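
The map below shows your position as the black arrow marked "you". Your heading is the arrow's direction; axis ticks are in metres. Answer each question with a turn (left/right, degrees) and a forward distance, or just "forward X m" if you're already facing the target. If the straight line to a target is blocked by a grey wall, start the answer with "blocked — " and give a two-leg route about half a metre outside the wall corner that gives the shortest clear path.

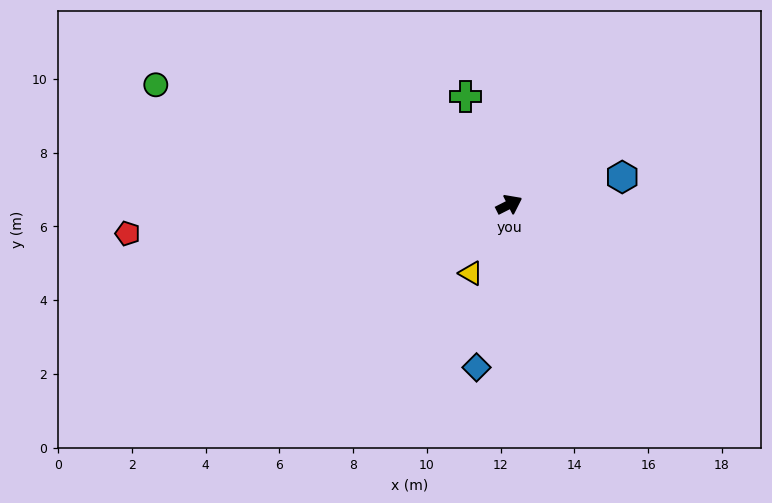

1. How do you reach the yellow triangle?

turn right 146°, forward 2.1 m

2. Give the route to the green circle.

turn left 134°, forward 10.1 m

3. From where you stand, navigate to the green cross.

turn left 85°, forward 3.2 m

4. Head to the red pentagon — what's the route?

turn left 158°, forward 10.4 m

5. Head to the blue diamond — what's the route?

turn right 128°, forward 4.5 m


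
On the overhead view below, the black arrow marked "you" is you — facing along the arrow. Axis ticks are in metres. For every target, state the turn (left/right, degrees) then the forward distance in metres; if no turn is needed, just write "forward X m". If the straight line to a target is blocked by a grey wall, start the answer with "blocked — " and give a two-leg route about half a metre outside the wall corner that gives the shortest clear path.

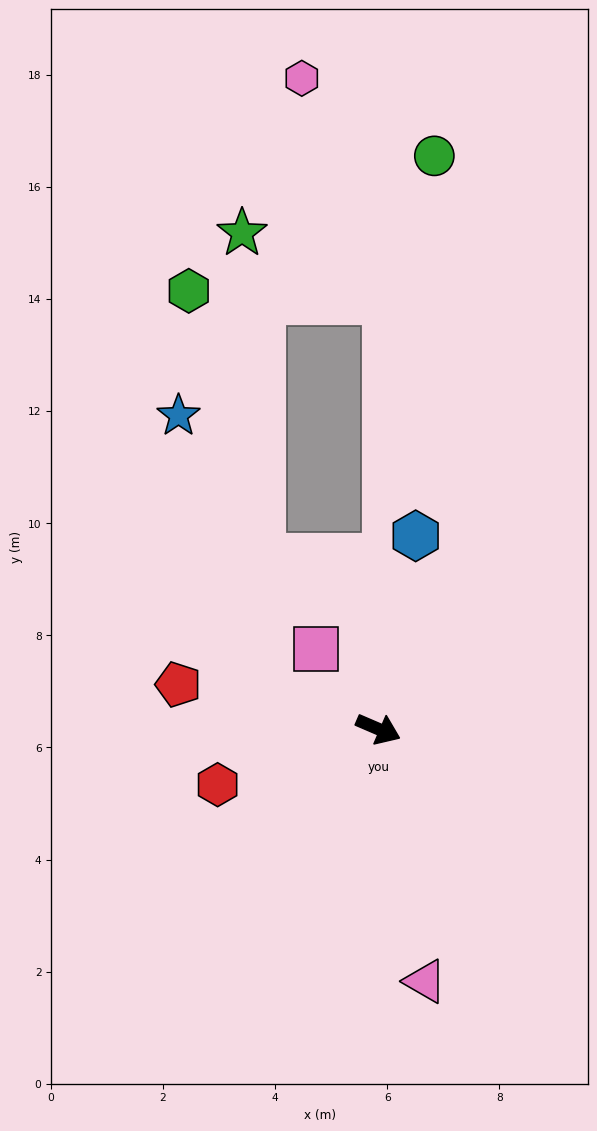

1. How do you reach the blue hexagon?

turn left 102°, forward 3.5 m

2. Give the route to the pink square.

turn left 151°, forward 1.8 m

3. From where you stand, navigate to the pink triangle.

turn right 56°, forward 4.6 m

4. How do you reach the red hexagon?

turn right 138°, forward 3.0 m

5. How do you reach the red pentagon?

turn right 169°, forward 3.7 m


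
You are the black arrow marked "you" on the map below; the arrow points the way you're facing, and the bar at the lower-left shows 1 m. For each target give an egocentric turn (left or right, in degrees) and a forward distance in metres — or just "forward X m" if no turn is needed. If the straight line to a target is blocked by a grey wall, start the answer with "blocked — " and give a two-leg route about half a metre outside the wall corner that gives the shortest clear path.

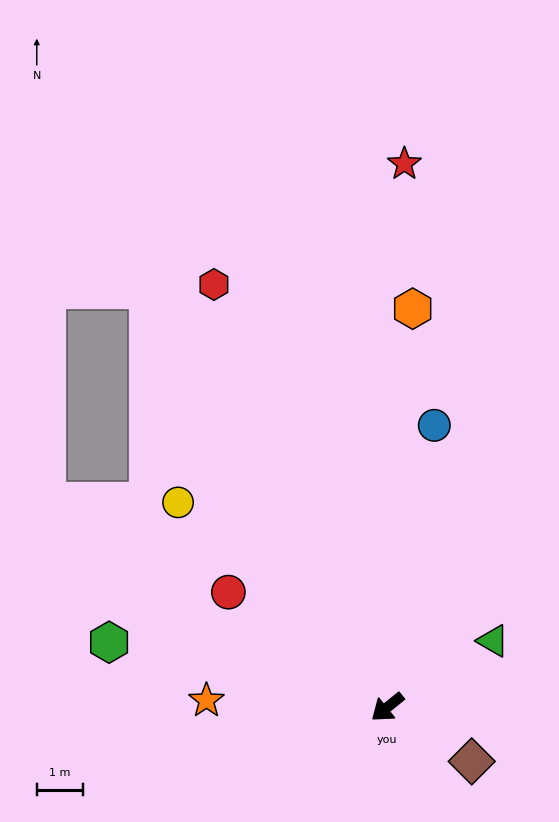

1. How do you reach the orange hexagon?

turn right 133°, forward 8.6 m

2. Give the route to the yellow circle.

turn right 83°, forward 6.3 m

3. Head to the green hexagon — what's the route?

turn right 52°, forward 6.2 m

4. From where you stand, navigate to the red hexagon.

turn right 107°, forward 9.8 m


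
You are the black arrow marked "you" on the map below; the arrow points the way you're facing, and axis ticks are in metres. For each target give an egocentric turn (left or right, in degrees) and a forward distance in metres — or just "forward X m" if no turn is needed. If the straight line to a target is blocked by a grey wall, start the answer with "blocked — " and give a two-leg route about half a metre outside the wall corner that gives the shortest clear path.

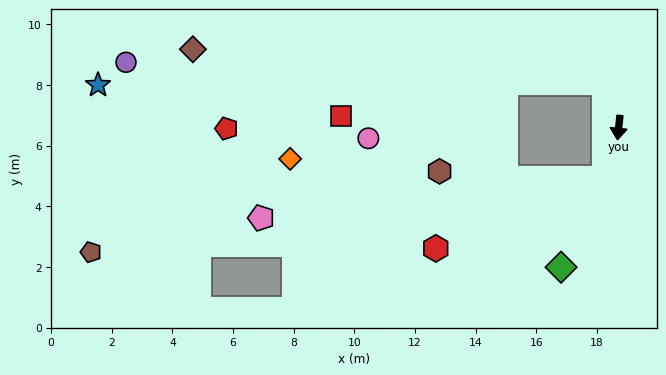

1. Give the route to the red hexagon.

blocked — turn right 10°, forward 1.7 m, then turn right 52°, forward 6.0 m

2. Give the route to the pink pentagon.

blocked — turn right 10°, forward 1.7 m, then turn right 68°, forward 11.4 m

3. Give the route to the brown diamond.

blocked — turn right 157°, forward 1.6 m, then turn left 68°, forward 13.6 m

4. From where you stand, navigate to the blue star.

blocked — turn right 157°, forward 1.6 m, then turn left 73°, forward 16.7 m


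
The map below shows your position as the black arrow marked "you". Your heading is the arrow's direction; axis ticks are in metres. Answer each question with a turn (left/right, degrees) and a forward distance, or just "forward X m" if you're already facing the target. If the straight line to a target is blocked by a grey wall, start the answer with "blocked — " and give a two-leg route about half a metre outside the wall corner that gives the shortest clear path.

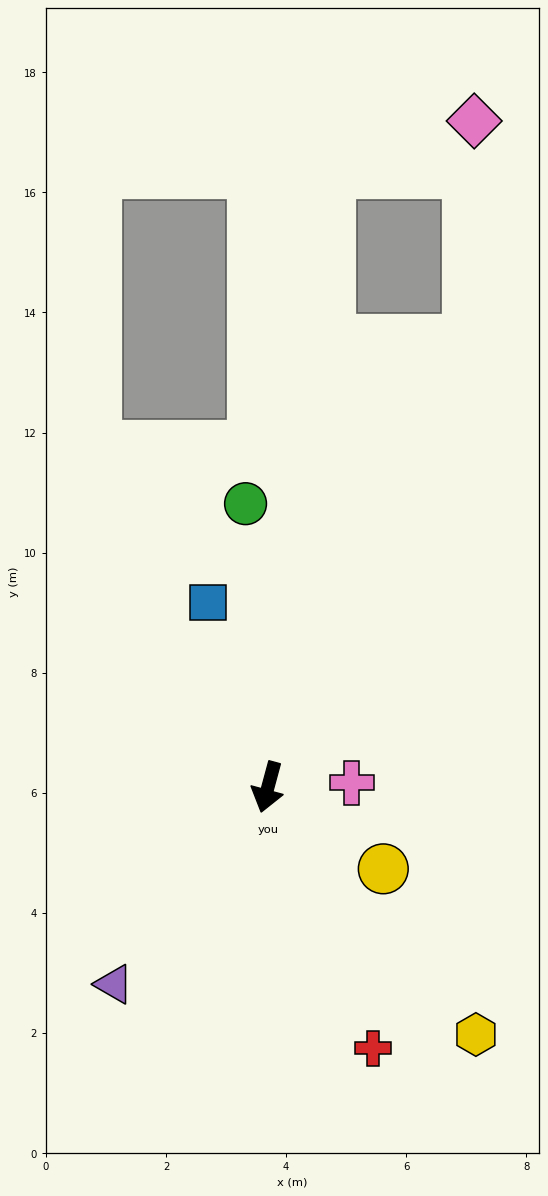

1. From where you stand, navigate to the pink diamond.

blocked — turn left 171°, forward 8.2 m, then turn left 22°, forward 3.6 m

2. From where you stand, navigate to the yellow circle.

turn left 70°, forward 2.4 m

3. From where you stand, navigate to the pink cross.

turn left 108°, forward 1.4 m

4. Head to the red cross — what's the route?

turn left 37°, forward 4.7 m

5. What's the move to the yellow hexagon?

turn left 55°, forward 5.4 m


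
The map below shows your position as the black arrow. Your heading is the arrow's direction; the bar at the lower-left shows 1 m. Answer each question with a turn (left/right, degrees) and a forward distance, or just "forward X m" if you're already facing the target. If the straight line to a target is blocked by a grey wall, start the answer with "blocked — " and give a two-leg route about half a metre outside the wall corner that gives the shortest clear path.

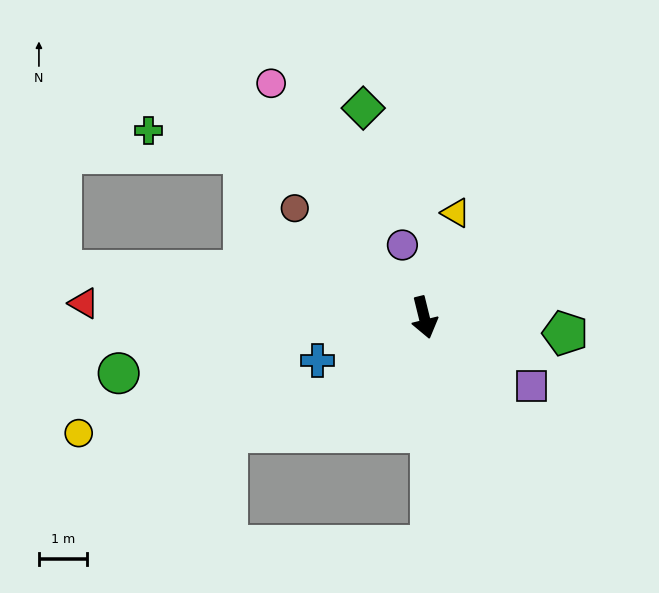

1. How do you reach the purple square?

turn left 44°, forward 2.7 m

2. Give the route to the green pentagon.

turn left 70°, forward 3.0 m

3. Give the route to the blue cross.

turn right 82°, forward 2.4 m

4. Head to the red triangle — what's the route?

turn right 106°, forward 7.1 m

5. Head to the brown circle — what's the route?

turn right 144°, forward 3.5 m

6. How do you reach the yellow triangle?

turn left 149°, forward 2.3 m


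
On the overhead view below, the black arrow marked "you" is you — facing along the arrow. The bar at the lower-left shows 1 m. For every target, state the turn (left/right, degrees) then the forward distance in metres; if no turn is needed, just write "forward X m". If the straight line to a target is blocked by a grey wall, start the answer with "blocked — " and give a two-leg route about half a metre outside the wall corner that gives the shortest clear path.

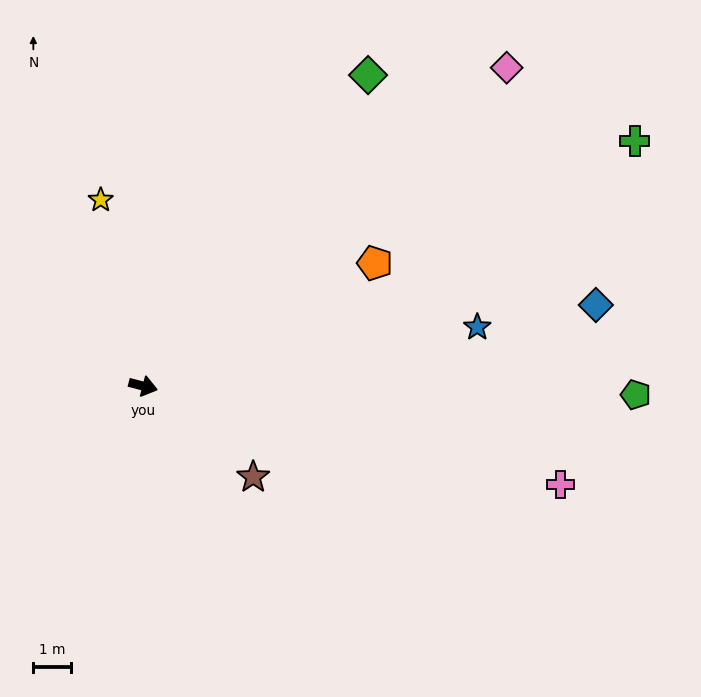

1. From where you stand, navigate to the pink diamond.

turn left 56°, forward 12.9 m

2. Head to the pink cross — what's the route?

forward 11.5 m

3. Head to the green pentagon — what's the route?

turn left 14°, forward 13.2 m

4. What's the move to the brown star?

turn right 25°, forward 3.8 m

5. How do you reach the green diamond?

turn left 69°, forward 10.2 m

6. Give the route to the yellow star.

turn left 118°, forward 5.1 m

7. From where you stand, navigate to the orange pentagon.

turn left 43°, forward 7.0 m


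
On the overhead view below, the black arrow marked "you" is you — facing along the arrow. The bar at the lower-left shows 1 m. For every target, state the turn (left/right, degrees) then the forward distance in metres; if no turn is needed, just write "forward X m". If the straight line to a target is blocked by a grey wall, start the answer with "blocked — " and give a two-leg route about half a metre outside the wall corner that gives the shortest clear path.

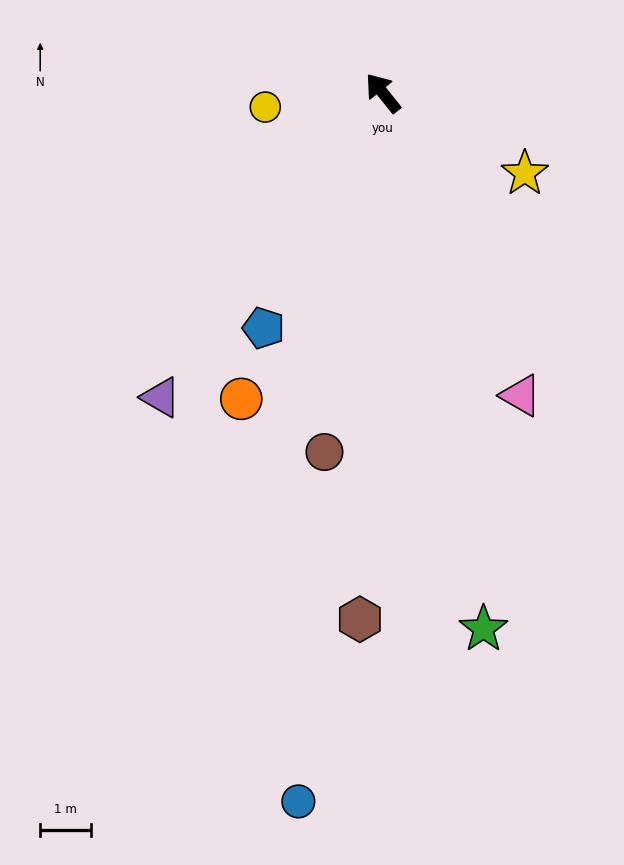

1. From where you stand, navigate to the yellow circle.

turn left 58°, forward 2.3 m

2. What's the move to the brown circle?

turn left 132°, forward 7.1 m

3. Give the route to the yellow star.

turn right 158°, forward 3.2 m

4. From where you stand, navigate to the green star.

turn left 152°, forward 10.6 m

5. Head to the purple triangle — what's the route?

turn left 105°, forward 7.4 m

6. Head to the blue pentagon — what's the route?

turn left 114°, forward 5.1 m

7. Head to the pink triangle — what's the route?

turn left 166°, forward 6.5 m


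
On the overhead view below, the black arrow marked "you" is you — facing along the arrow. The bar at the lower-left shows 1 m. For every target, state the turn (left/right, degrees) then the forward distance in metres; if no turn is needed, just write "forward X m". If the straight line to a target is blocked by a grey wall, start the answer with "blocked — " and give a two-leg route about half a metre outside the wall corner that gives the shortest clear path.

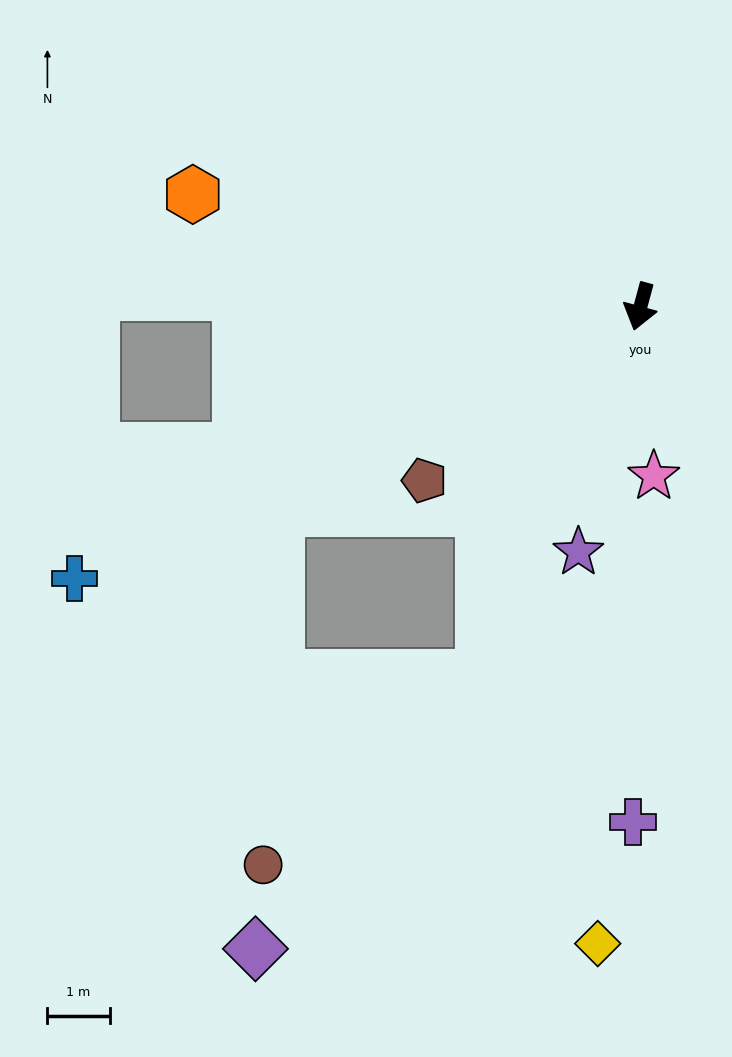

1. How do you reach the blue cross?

turn right 49°, forward 10.1 m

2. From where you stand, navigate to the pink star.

turn left 20°, forward 2.7 m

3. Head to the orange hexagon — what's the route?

turn right 89°, forward 7.4 m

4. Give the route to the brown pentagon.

turn right 36°, forward 4.5 m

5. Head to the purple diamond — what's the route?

blocked — turn right 8°, forward 6.5 m, then turn right 17°, forward 5.7 m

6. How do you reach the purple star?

forward 4.1 m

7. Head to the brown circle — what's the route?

blocked — turn right 8°, forward 6.5 m, then turn right 26°, forward 4.6 m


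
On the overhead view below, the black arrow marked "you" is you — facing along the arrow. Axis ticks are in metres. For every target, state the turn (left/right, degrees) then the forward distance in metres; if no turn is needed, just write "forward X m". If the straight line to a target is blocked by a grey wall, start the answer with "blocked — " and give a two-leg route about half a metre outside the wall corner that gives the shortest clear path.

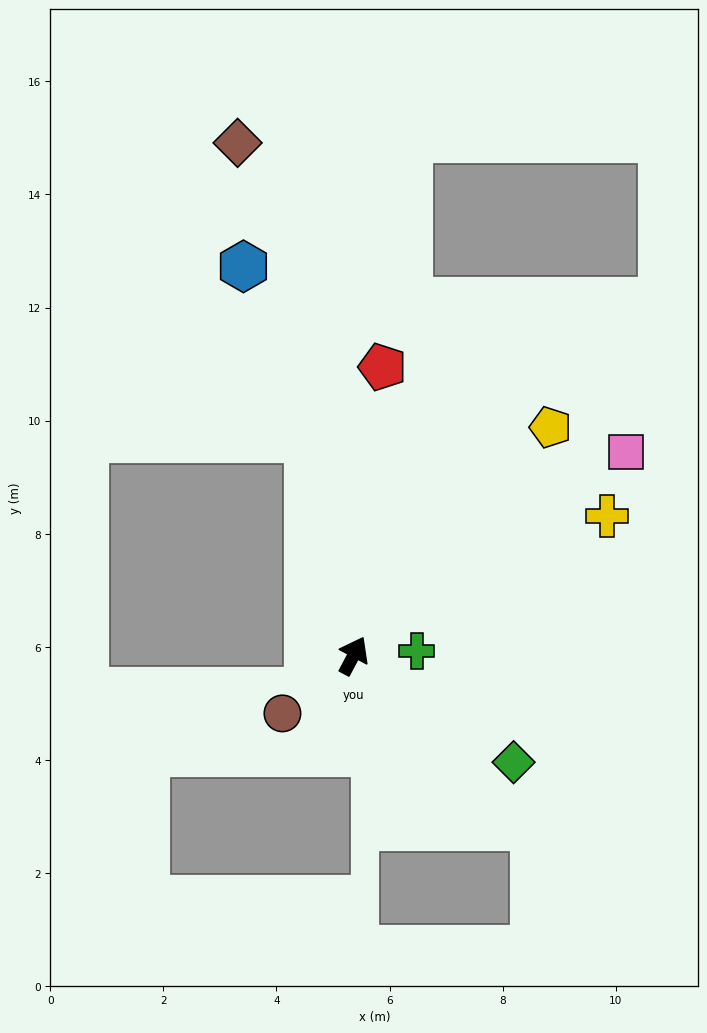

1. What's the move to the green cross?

turn right 58°, forward 1.1 m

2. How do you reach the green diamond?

turn right 96°, forward 3.4 m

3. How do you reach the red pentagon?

turn left 22°, forward 5.1 m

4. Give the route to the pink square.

turn right 25°, forward 6.0 m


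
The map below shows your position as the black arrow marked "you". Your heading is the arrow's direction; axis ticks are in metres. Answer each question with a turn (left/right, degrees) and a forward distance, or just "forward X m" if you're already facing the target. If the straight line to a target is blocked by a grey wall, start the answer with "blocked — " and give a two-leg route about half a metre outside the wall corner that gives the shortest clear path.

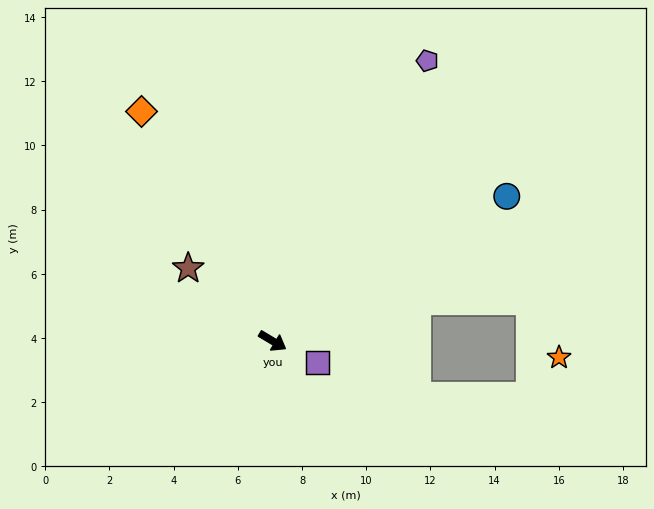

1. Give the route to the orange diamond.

turn left 151°, forward 8.2 m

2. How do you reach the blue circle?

turn left 63°, forward 8.6 m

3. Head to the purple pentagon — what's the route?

turn left 92°, forward 10.0 m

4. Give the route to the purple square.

turn left 5°, forward 1.5 m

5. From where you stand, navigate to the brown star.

turn left 170°, forward 3.5 m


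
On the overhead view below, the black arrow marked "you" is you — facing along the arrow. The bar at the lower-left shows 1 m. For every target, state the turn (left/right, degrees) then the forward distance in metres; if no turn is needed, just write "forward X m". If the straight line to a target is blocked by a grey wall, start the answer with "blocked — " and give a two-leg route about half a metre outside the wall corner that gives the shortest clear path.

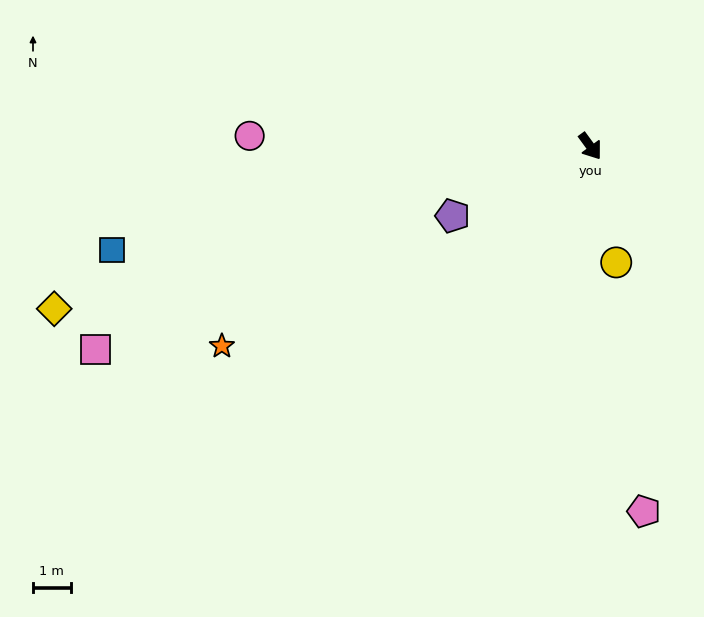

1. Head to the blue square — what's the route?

turn right 114°, forward 13.0 m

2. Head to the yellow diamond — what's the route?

turn right 109°, forward 14.8 m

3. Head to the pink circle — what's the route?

turn right 128°, forward 9.0 m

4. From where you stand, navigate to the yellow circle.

turn right 24°, forward 3.2 m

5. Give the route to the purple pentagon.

turn right 99°, forward 4.1 m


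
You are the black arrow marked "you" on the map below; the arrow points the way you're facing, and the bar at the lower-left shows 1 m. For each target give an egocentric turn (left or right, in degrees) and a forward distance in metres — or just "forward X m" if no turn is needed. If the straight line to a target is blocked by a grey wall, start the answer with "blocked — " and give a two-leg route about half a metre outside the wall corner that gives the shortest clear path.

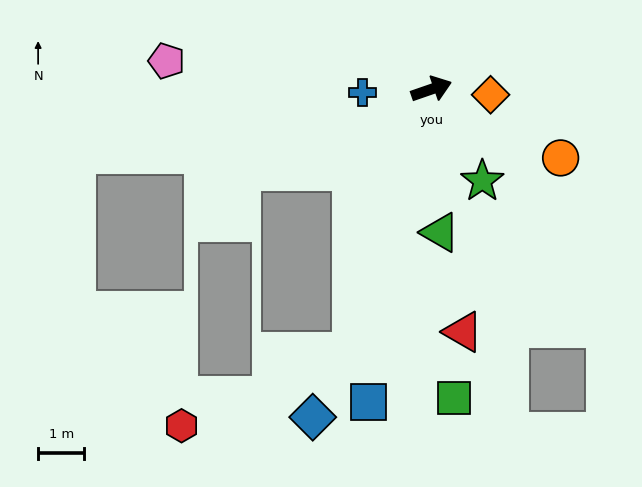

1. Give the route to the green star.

turn right 80°, forward 2.3 m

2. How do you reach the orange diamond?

turn right 24°, forward 1.3 m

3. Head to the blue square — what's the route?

turn right 120°, forward 6.9 m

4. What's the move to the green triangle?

turn right 106°, forward 3.1 m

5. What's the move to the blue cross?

turn left 164°, forward 1.5 m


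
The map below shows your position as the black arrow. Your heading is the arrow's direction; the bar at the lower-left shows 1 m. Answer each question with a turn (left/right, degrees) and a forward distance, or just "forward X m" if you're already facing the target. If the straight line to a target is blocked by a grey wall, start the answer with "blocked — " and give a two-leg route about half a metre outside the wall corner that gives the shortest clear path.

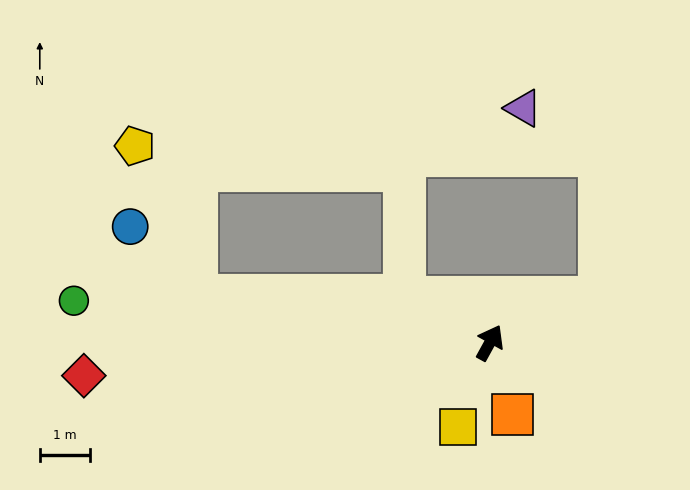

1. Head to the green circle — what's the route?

turn left 113°, forward 8.4 m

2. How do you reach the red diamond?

turn left 123°, forward 8.1 m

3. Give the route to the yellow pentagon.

blocked — turn left 110°, forward 5.9 m, then turn right 59°, forward 3.2 m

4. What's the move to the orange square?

turn right 134°, forward 1.5 m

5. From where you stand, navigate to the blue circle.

blocked — turn left 110°, forward 5.9 m, then turn right 37°, forward 1.9 m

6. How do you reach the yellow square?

turn right 172°, forward 1.8 m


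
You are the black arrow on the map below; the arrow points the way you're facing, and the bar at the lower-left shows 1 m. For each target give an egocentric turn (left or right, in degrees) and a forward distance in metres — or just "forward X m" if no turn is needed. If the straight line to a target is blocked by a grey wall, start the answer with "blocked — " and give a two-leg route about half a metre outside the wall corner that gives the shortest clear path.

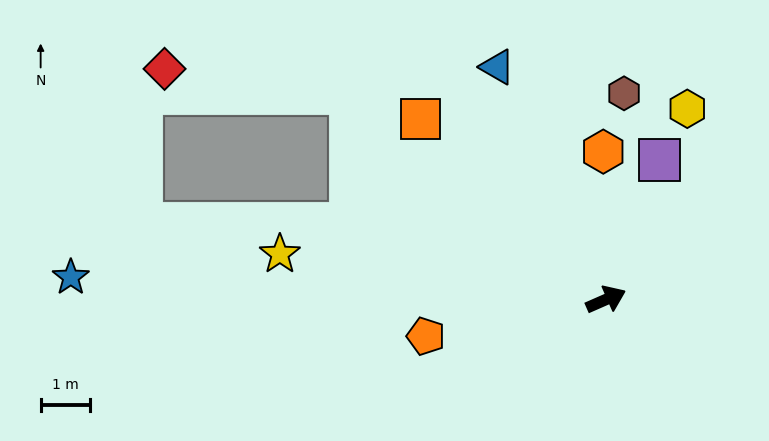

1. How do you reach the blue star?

turn left 154°, forward 10.9 m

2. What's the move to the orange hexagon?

turn left 67°, forward 3.0 m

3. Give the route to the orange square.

turn left 112°, forward 5.3 m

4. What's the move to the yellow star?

turn left 148°, forward 6.7 m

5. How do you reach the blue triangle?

turn left 91°, forward 5.2 m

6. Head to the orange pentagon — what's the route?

turn left 168°, forward 3.7 m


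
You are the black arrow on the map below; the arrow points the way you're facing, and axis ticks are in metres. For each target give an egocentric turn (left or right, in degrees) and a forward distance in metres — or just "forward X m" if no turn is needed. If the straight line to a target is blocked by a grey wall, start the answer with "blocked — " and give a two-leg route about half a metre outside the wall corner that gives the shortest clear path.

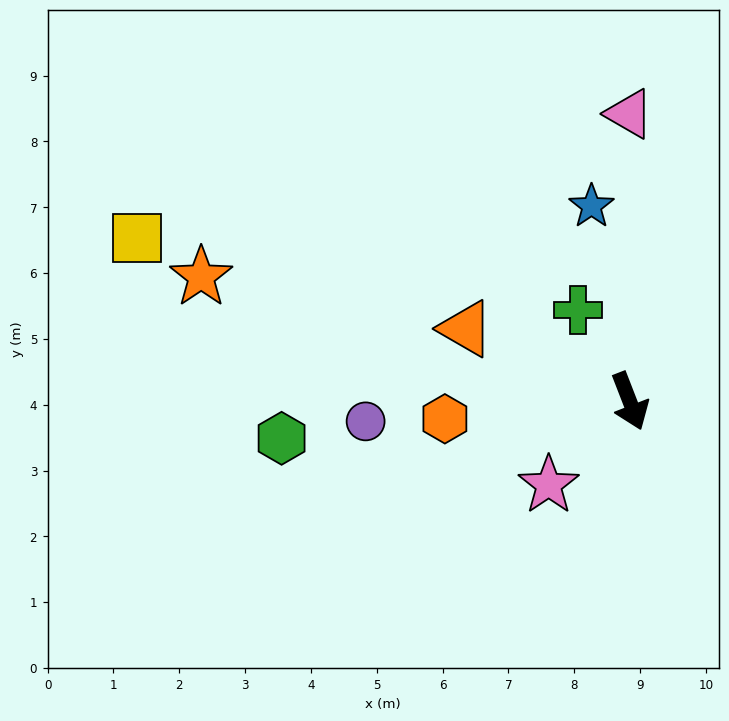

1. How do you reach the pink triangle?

turn left 159°, forward 4.4 m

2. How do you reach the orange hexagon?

turn right 106°, forward 2.8 m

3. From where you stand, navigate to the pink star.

turn right 65°, forward 1.8 m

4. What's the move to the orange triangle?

turn right 135°, forward 2.7 m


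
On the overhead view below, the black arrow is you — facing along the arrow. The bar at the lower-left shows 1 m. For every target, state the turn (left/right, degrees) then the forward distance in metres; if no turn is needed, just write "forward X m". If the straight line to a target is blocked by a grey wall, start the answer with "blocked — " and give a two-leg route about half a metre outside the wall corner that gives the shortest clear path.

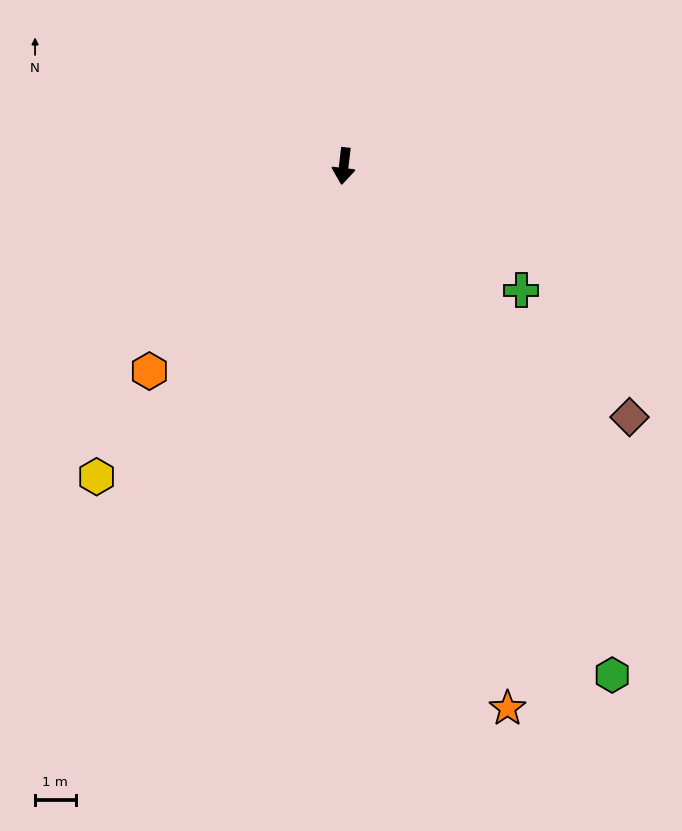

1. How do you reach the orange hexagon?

turn right 37°, forward 7.0 m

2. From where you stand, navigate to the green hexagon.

turn left 35°, forward 14.2 m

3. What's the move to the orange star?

turn left 24°, forward 13.9 m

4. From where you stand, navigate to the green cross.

turn left 62°, forward 5.3 m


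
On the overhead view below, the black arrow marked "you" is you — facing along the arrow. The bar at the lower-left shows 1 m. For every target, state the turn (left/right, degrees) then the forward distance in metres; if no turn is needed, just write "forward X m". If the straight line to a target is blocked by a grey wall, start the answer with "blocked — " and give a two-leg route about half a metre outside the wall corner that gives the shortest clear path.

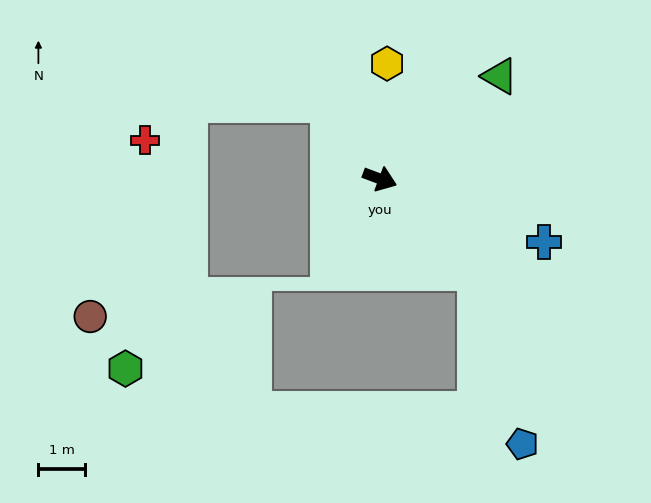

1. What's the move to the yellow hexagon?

turn left 107°, forward 2.5 m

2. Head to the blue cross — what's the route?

forward 3.8 m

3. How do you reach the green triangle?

turn left 61°, forward 3.4 m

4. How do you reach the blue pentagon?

blocked — turn right 23°, forward 2.9 m, then turn right 32°, forward 3.9 m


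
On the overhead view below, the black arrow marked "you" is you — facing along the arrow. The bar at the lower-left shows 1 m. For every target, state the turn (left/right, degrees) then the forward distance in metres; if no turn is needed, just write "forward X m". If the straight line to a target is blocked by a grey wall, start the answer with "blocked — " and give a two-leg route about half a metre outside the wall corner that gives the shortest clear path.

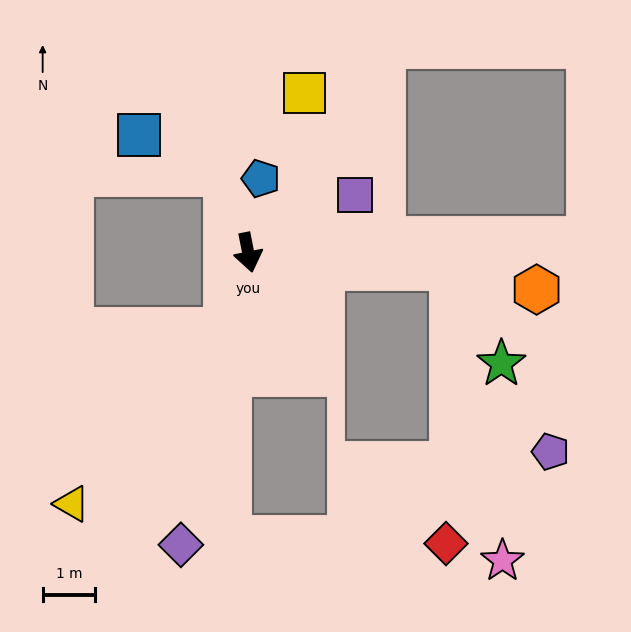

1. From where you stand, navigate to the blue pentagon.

turn left 159°, forward 1.4 m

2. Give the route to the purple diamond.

turn right 24°, forward 5.7 m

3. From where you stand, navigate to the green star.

blocked — turn left 74°, forward 3.9 m, then turn right 58°, forward 2.0 m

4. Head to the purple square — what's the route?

turn left 107°, forward 2.3 m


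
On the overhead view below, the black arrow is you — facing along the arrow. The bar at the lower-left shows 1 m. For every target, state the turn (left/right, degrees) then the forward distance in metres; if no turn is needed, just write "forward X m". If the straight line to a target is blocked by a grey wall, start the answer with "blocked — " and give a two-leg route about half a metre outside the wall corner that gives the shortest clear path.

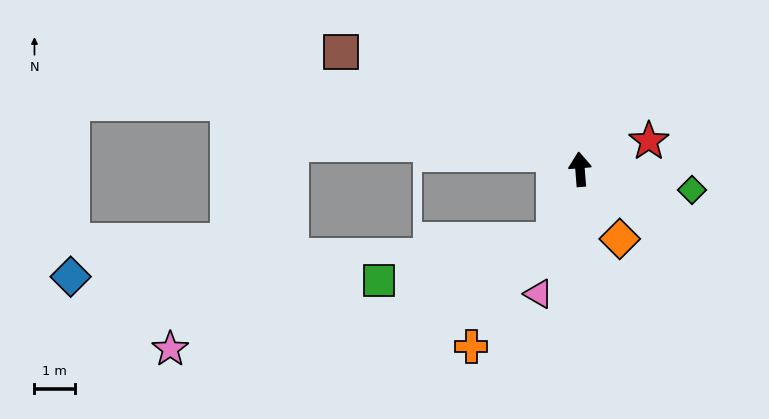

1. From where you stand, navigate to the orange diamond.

turn right 155°, forward 2.0 m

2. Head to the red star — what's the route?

turn right 72°, forward 1.8 m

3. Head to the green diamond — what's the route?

turn right 105°, forward 2.8 m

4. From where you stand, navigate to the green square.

blocked — turn left 154°, forward 1.9 m, then turn right 55°, forward 4.4 m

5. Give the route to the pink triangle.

turn left 157°, forward 3.3 m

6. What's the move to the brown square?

turn left 59°, forward 6.6 m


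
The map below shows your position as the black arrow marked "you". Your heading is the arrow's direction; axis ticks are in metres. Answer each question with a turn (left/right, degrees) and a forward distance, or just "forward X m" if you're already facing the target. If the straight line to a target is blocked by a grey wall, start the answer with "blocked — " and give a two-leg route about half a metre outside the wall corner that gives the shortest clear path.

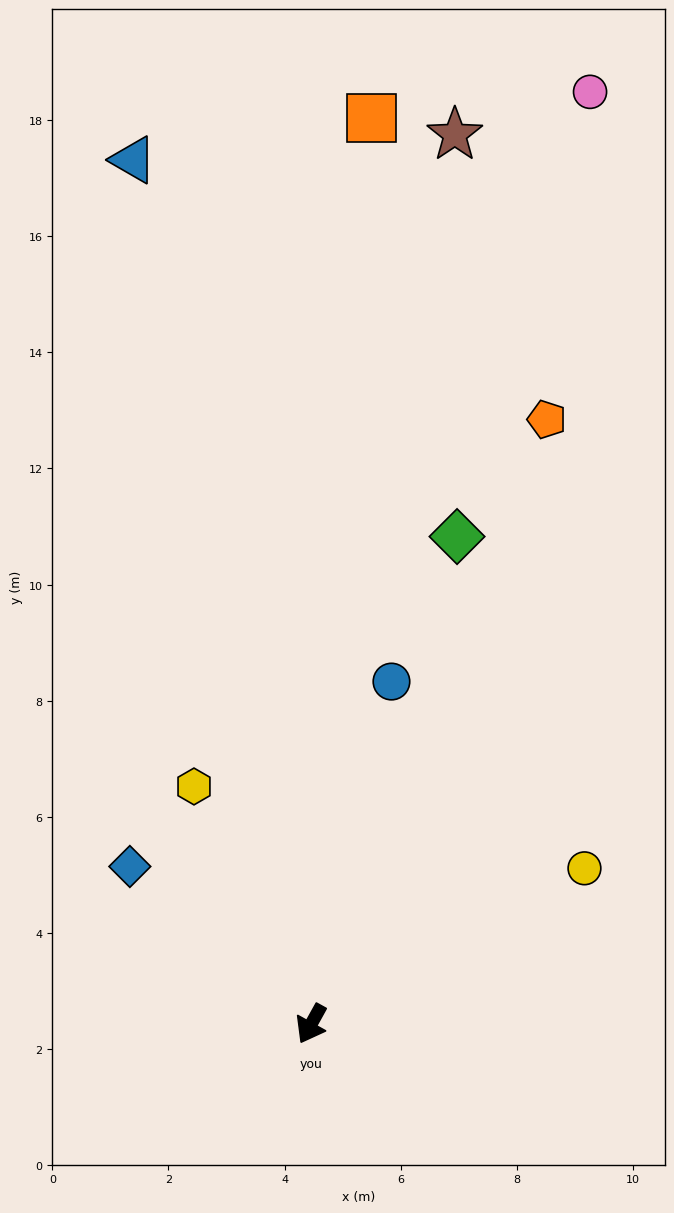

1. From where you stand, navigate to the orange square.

turn right 155°, forward 15.7 m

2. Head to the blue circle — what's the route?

turn right 164°, forward 6.1 m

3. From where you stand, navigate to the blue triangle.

turn right 139°, forward 15.2 m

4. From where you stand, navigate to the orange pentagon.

turn right 172°, forward 11.2 m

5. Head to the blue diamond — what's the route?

turn right 102°, forward 4.1 m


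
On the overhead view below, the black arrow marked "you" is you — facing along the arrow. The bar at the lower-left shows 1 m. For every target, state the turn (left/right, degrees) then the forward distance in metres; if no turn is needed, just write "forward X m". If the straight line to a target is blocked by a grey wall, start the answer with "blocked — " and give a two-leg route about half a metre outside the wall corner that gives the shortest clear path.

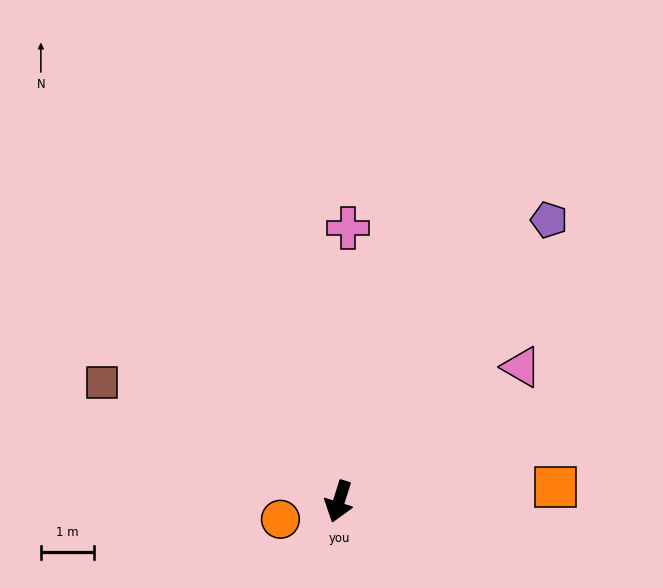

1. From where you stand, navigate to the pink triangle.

turn left 144°, forward 4.3 m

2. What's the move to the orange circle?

turn right 56°, forward 1.2 m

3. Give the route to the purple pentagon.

turn left 161°, forward 6.7 m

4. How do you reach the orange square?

turn left 111°, forward 4.1 m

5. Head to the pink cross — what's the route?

turn right 164°, forward 5.2 m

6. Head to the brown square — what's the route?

turn right 99°, forward 5.0 m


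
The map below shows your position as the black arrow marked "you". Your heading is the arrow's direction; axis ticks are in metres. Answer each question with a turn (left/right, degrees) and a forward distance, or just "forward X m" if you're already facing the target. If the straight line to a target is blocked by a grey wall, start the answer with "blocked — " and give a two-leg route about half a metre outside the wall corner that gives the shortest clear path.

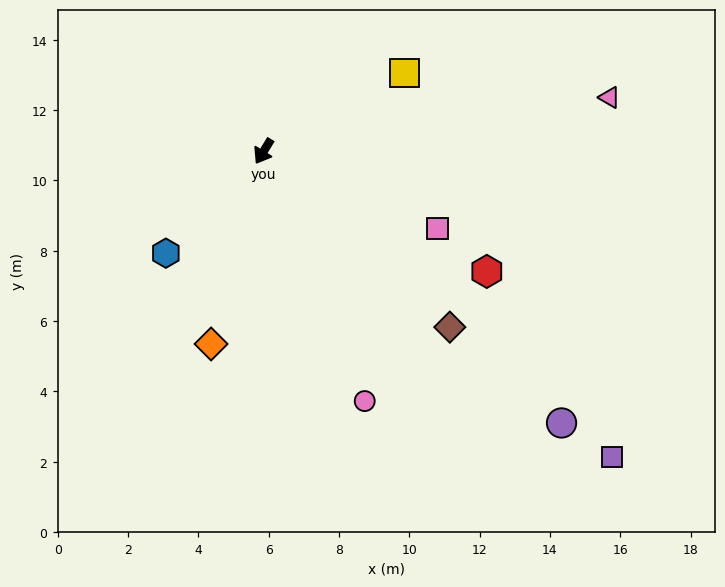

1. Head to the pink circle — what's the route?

turn left 53°, forward 7.7 m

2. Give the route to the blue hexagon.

turn right 12°, forward 4.0 m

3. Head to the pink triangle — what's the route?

turn left 130°, forward 10.0 m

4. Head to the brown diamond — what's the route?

turn left 78°, forward 7.3 m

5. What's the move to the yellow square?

turn left 151°, forward 4.6 m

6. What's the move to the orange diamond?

turn left 16°, forward 5.7 m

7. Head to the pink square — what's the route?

turn left 98°, forward 5.4 m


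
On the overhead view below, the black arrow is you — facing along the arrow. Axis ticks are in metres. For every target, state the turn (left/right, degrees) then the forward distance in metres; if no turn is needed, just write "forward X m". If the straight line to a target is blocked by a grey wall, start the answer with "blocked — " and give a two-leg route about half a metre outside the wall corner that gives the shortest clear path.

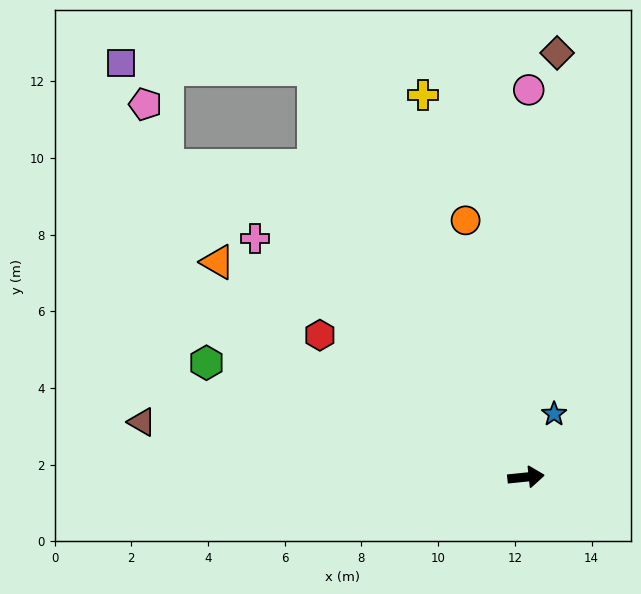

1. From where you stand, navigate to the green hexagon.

turn left 154°, forward 8.9 m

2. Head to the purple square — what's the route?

blocked — turn left 112°, forward 12.0 m, then turn left 60°, forward 5.0 m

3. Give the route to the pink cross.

turn left 133°, forward 9.4 m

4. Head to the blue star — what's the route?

turn left 60°, forward 1.8 m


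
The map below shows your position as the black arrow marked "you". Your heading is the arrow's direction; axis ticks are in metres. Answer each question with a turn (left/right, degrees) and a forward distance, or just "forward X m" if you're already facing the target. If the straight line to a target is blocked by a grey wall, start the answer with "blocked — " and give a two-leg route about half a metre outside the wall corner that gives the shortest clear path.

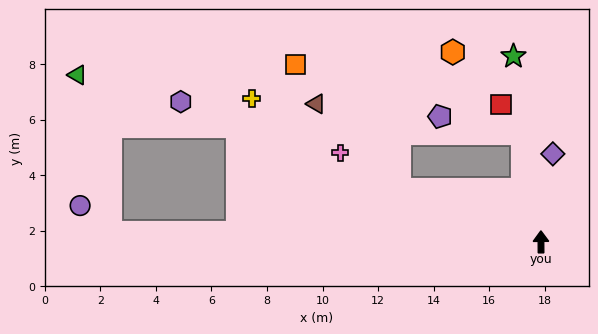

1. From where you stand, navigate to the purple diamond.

turn right 8°, forward 3.2 m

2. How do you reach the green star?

turn left 8°, forward 6.8 m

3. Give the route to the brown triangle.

blocked — turn left 69°, forward 5.4 m, then turn right 25°, forward 4.3 m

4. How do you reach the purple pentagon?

blocked — turn left 9°, forward 4.0 m, then turn left 69°, forward 3.0 m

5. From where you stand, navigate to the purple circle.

blocked — turn left 88°, forward 15.5 m, then turn right 40°, forward 1.4 m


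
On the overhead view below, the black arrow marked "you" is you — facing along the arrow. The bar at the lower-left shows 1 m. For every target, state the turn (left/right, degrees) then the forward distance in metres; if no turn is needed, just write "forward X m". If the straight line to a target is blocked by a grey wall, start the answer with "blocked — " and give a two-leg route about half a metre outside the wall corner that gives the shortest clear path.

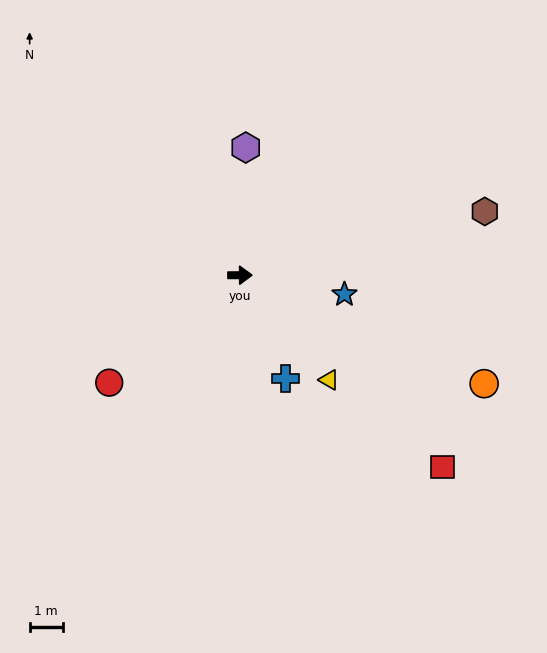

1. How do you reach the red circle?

turn right 141°, forward 5.1 m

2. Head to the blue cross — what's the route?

turn right 67°, forward 3.4 m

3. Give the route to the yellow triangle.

turn right 50°, forward 4.2 m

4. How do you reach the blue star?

turn right 11°, forward 3.2 m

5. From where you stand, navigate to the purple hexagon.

turn left 87°, forward 3.9 m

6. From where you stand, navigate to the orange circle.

turn right 24°, forward 8.1 m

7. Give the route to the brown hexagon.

turn left 14°, forward 7.6 m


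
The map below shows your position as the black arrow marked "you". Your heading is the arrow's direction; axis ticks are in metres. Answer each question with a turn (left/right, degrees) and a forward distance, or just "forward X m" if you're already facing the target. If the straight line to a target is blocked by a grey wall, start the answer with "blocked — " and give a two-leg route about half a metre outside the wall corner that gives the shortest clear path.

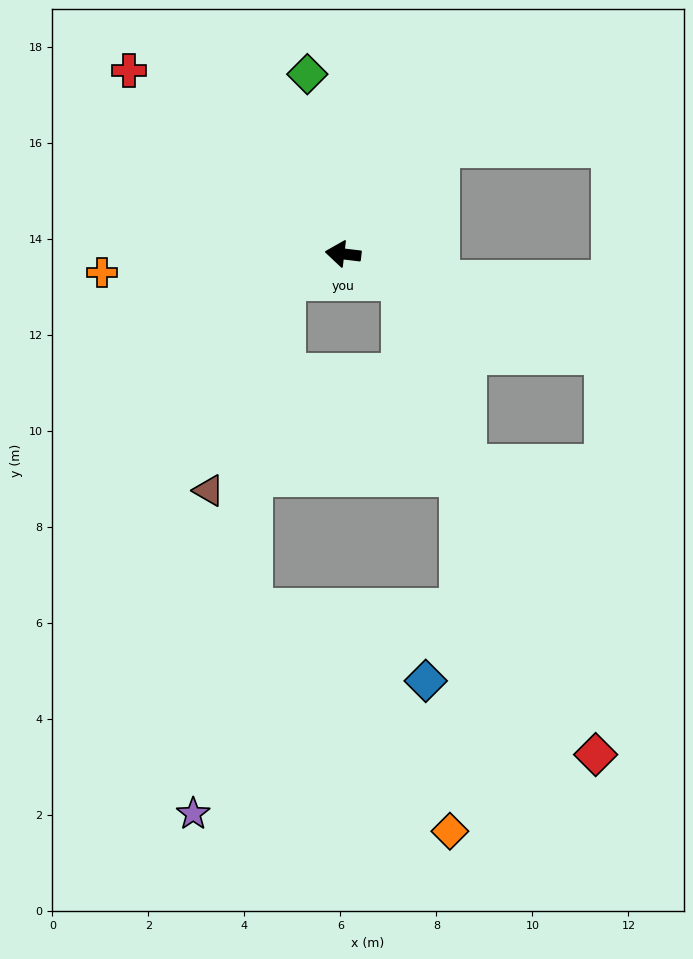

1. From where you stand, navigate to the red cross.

turn right 34°, forward 5.9 m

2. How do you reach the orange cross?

turn left 11°, forward 5.0 m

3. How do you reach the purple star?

blocked — turn left 31°, forward 1.3 m, then turn left 56°, forward 11.3 m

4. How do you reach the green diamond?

turn right 72°, forward 3.8 m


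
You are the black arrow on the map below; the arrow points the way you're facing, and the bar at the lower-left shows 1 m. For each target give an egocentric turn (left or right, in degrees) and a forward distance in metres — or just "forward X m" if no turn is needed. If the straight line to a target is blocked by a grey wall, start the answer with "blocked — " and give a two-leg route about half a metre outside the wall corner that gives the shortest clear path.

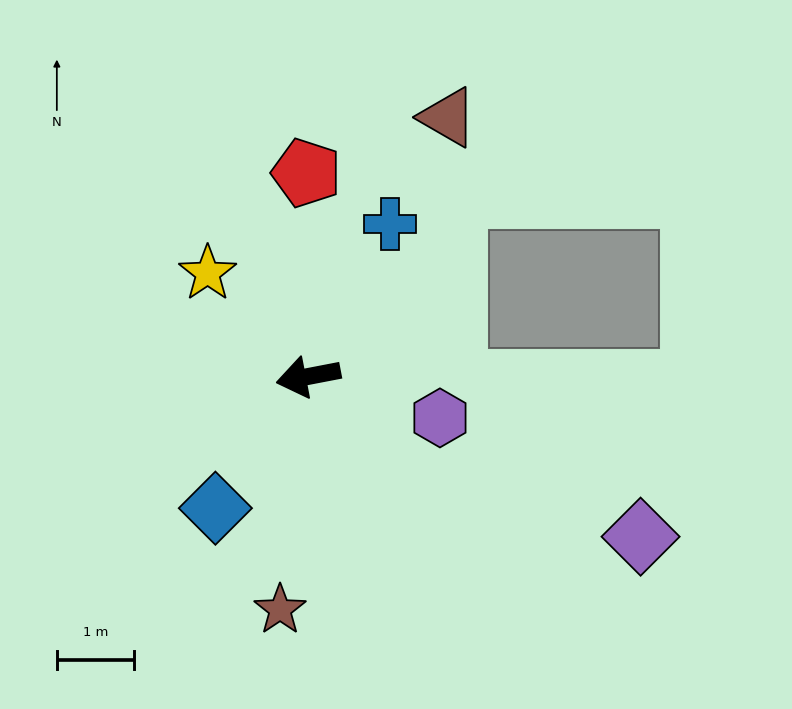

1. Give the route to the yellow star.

turn right 57°, forward 1.9 m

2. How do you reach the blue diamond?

turn left 44°, forward 2.1 m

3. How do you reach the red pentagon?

turn right 100°, forward 2.6 m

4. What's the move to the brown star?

turn left 72°, forward 3.0 m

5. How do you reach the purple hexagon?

turn left 152°, forward 1.8 m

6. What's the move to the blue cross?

turn right 129°, forward 2.2 m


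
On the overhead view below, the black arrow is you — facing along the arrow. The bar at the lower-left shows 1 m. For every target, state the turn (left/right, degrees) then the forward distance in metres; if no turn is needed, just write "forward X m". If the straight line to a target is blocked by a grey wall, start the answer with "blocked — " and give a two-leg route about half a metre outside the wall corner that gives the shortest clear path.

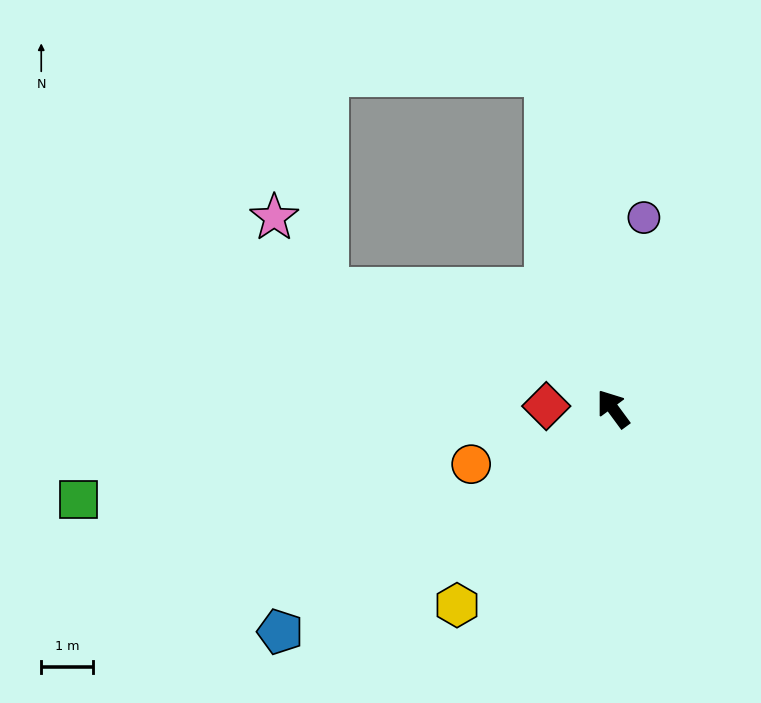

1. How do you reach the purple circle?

turn right 46°, forward 3.7 m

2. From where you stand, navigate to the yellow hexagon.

turn left 105°, forward 4.9 m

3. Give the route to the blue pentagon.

turn left 87°, forward 7.7 m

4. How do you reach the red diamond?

turn left 51°, forward 1.3 m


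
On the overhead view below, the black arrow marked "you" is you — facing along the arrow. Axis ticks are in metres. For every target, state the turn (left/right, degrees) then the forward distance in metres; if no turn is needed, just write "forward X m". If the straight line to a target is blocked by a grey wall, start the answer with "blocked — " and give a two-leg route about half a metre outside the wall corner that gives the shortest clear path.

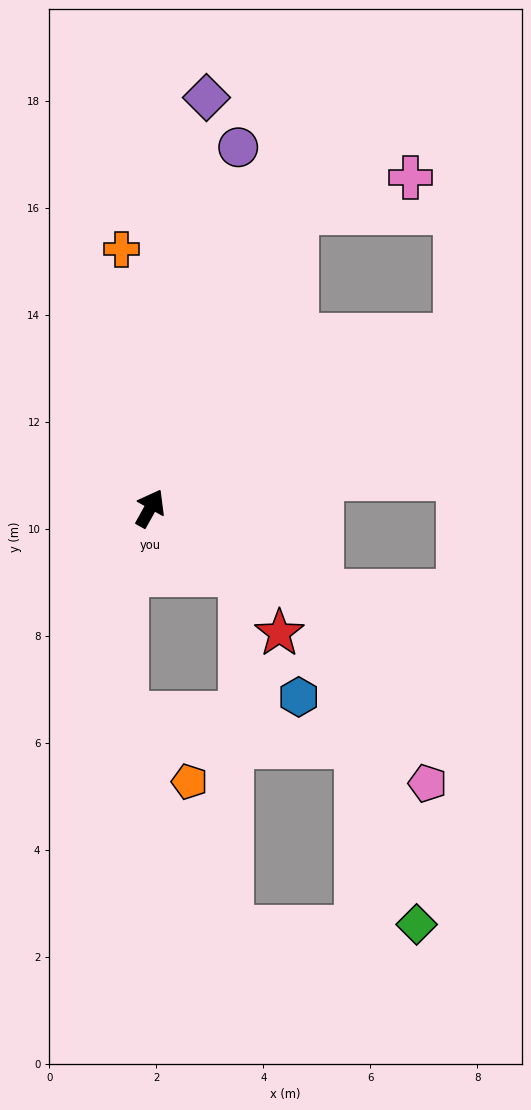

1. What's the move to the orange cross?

turn left 35°, forward 4.9 m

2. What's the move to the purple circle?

turn left 15°, forward 6.9 m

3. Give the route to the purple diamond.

turn left 21°, forward 7.7 m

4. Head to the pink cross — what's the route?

blocked — turn left 3°, forward 6.2 m, then turn right 47°, forward 2.2 m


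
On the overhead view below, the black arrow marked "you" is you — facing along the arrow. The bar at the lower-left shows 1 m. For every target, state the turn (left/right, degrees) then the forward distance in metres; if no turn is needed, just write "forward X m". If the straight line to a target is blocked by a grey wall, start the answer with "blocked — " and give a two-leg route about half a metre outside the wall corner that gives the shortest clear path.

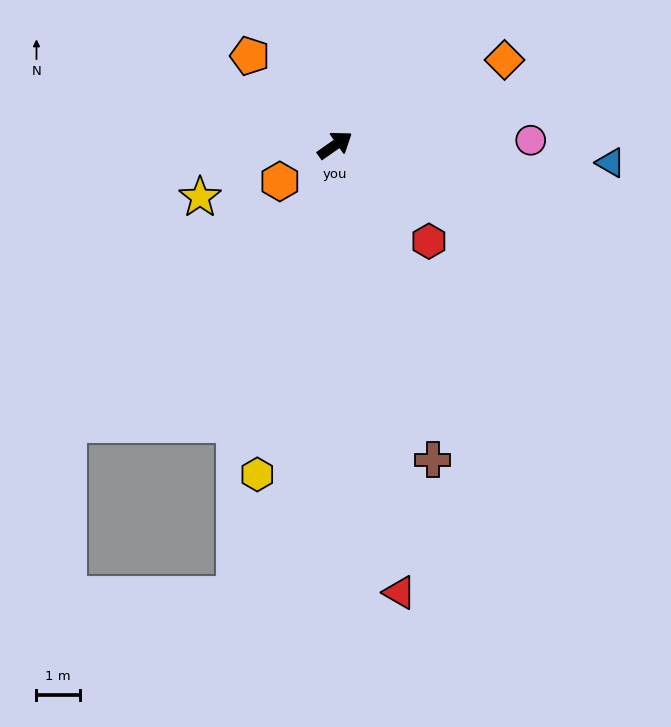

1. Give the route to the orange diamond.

turn right 8°, forward 4.4 m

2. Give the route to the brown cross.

turn right 108°, forward 7.6 m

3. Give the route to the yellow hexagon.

turn right 138°, forward 7.8 m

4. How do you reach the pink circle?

turn right 34°, forward 4.5 m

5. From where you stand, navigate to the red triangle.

turn right 117°, forward 10.5 m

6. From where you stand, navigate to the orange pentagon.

turn left 99°, forward 2.9 m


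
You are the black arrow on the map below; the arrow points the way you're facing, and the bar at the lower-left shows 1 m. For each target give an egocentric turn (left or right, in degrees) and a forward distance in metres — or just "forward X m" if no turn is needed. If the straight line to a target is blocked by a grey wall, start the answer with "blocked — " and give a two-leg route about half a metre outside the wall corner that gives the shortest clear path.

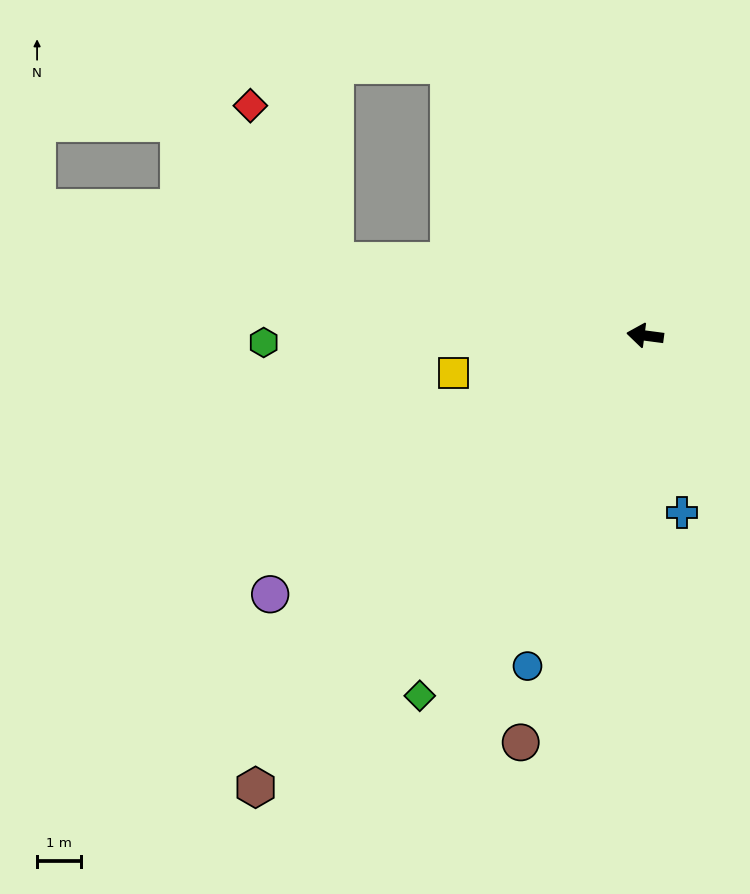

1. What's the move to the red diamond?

blocked — turn right 6°, forward 7.2 m, then turn right 48°, forward 4.0 m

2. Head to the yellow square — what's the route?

turn left 19°, forward 4.4 m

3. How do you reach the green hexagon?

turn left 9°, forward 8.7 m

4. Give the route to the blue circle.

turn left 78°, forward 8.0 m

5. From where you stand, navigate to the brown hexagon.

turn left 57°, forward 13.6 m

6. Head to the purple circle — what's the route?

turn left 42°, forward 10.4 m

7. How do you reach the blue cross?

turn left 109°, forward 4.1 m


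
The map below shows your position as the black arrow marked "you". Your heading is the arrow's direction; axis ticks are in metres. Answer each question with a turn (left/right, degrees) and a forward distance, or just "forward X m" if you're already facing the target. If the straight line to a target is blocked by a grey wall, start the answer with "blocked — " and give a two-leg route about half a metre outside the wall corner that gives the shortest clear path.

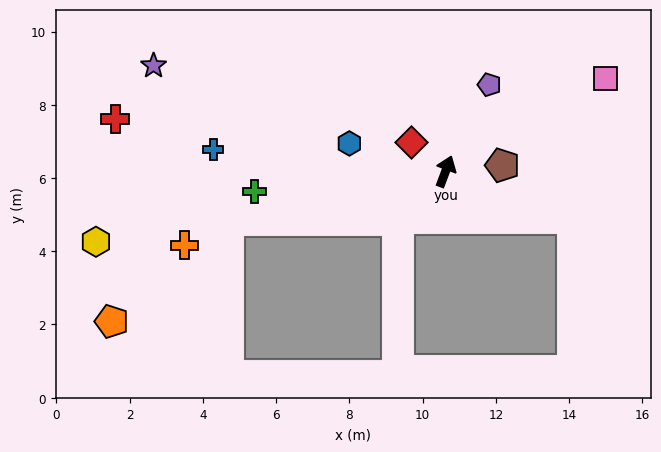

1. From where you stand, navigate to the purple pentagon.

turn right 6°, forward 2.7 m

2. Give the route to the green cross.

turn left 117°, forward 5.2 m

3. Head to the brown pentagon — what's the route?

turn right 63°, forward 1.6 m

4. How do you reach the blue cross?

turn left 105°, forward 6.4 m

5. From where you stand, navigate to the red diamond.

turn left 70°, forward 1.2 m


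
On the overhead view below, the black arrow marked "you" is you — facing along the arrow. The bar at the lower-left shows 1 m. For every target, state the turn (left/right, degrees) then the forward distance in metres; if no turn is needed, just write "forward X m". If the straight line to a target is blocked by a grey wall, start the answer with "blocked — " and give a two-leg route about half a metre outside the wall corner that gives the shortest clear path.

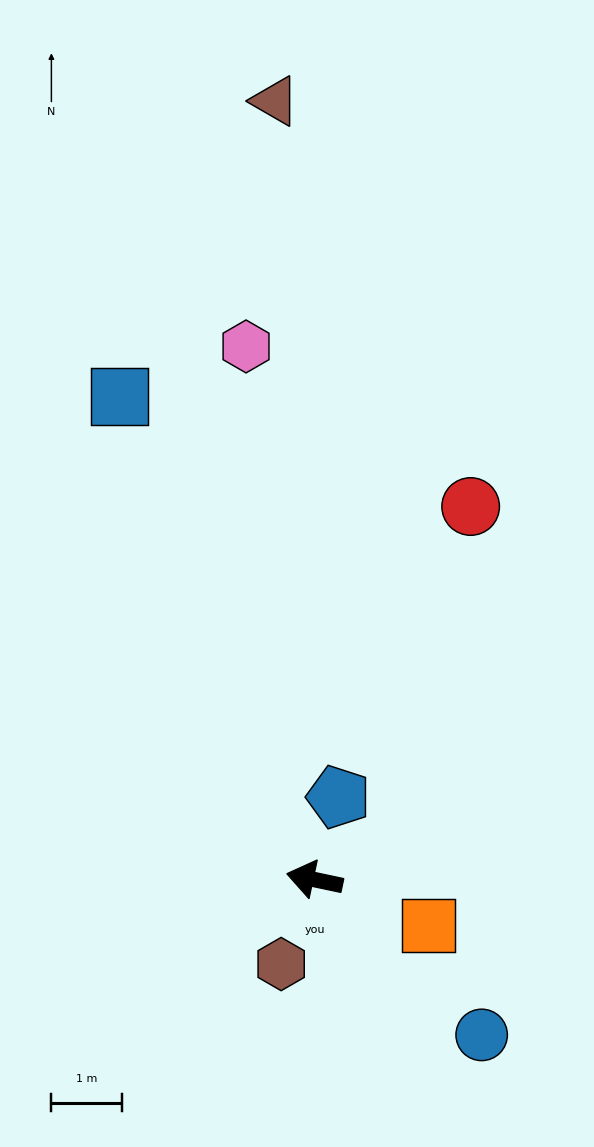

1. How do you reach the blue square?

turn right 56°, forward 7.4 m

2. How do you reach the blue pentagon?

turn right 94°, forward 1.2 m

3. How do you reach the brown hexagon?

turn left 80°, forward 1.3 m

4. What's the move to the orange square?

turn left 170°, forward 1.7 m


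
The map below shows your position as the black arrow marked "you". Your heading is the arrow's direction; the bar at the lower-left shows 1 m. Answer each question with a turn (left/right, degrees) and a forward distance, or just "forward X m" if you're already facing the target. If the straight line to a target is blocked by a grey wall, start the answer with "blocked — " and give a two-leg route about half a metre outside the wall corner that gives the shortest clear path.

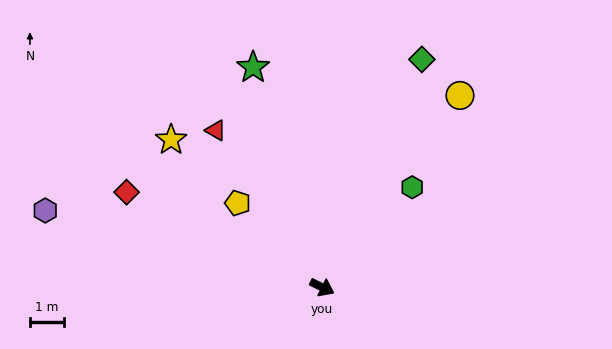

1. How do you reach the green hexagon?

turn left 74°, forward 4.0 m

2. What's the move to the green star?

turn left 134°, forward 6.8 m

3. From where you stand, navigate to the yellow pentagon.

turn left 161°, forward 3.5 m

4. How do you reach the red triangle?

turn left 150°, forward 5.6 m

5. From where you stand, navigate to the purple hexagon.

turn right 169°, forward 8.5 m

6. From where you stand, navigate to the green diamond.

turn left 93°, forward 7.4 m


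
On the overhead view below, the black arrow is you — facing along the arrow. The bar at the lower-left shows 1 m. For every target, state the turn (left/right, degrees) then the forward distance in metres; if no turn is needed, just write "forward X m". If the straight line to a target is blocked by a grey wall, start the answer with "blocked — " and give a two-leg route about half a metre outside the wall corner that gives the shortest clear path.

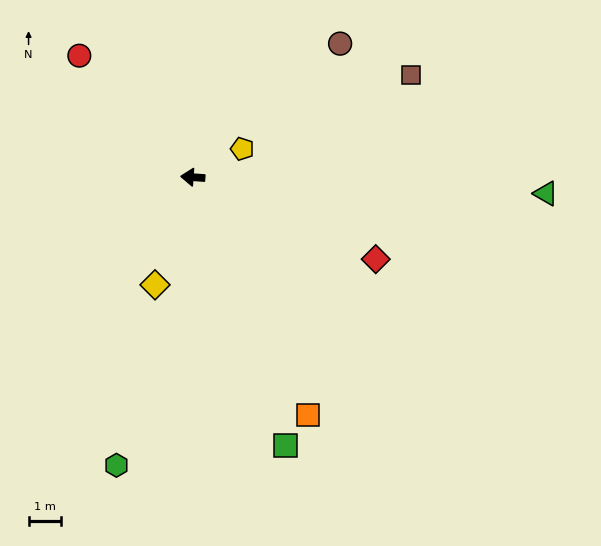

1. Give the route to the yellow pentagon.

turn right 146°, forward 1.8 m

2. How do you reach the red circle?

turn right 43°, forward 5.1 m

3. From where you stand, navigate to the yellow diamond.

turn left 75°, forward 3.5 m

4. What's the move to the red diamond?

turn left 160°, forward 6.2 m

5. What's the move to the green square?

turn left 113°, forward 8.8 m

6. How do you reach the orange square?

turn left 120°, forward 8.2 m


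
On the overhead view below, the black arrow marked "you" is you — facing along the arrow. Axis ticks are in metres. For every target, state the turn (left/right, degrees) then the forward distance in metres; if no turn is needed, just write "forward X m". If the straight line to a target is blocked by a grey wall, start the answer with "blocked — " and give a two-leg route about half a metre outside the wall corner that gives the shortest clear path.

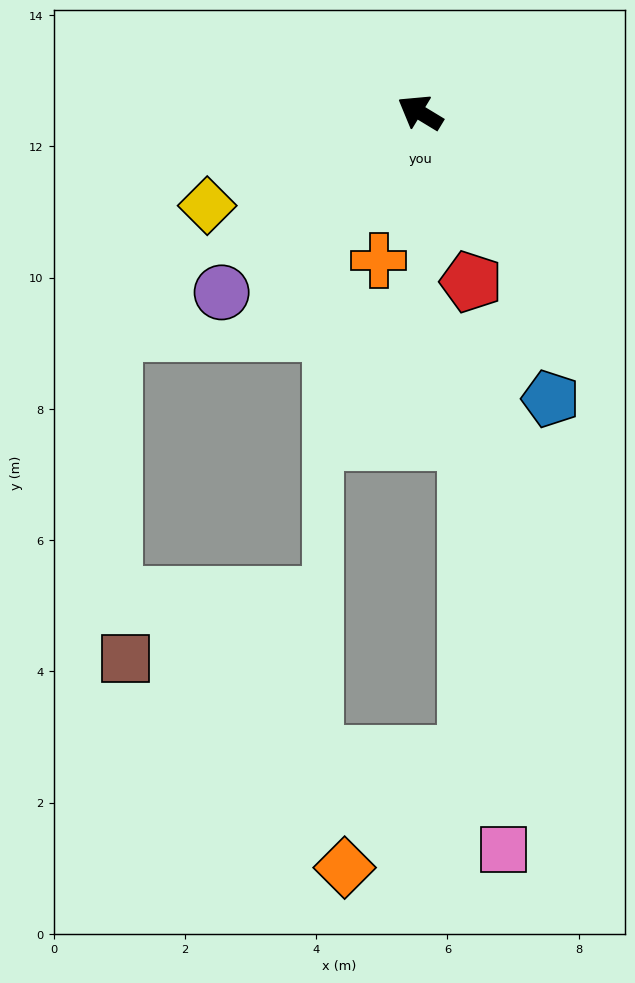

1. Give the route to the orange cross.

turn left 106°, forward 2.3 m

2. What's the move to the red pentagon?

turn left 138°, forward 2.7 m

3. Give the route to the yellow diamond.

turn left 55°, forward 3.5 m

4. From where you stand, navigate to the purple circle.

turn left 73°, forward 4.1 m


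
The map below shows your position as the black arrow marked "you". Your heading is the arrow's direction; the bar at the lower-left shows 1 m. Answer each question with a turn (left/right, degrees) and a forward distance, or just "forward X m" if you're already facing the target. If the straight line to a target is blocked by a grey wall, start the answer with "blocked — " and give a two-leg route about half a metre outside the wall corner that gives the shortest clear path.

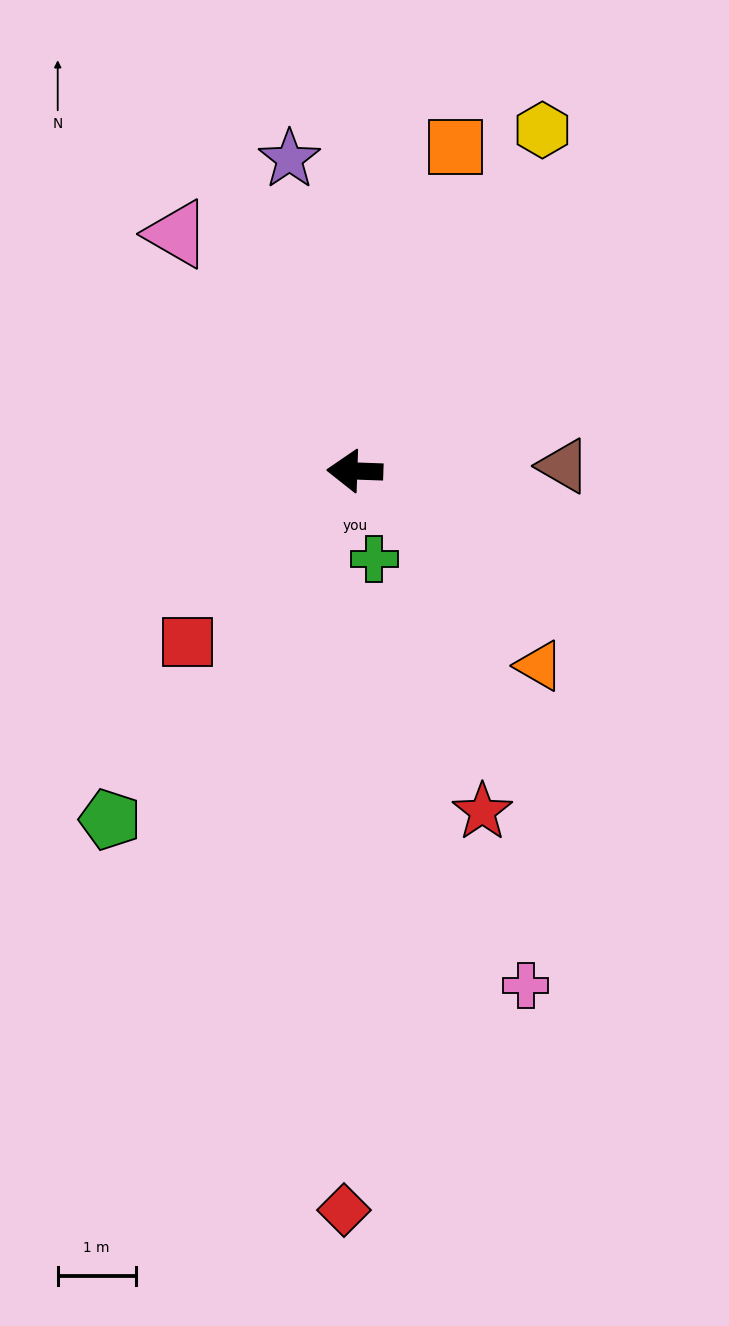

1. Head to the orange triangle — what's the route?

turn left 135°, forward 3.4 m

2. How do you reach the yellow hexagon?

turn right 117°, forward 5.0 m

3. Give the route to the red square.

turn left 48°, forward 3.1 m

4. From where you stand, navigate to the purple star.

turn right 76°, forward 4.1 m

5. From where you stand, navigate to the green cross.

turn left 104°, forward 1.2 m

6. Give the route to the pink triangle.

turn right 51°, forward 3.8 m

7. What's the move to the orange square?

turn right 105°, forward 4.3 m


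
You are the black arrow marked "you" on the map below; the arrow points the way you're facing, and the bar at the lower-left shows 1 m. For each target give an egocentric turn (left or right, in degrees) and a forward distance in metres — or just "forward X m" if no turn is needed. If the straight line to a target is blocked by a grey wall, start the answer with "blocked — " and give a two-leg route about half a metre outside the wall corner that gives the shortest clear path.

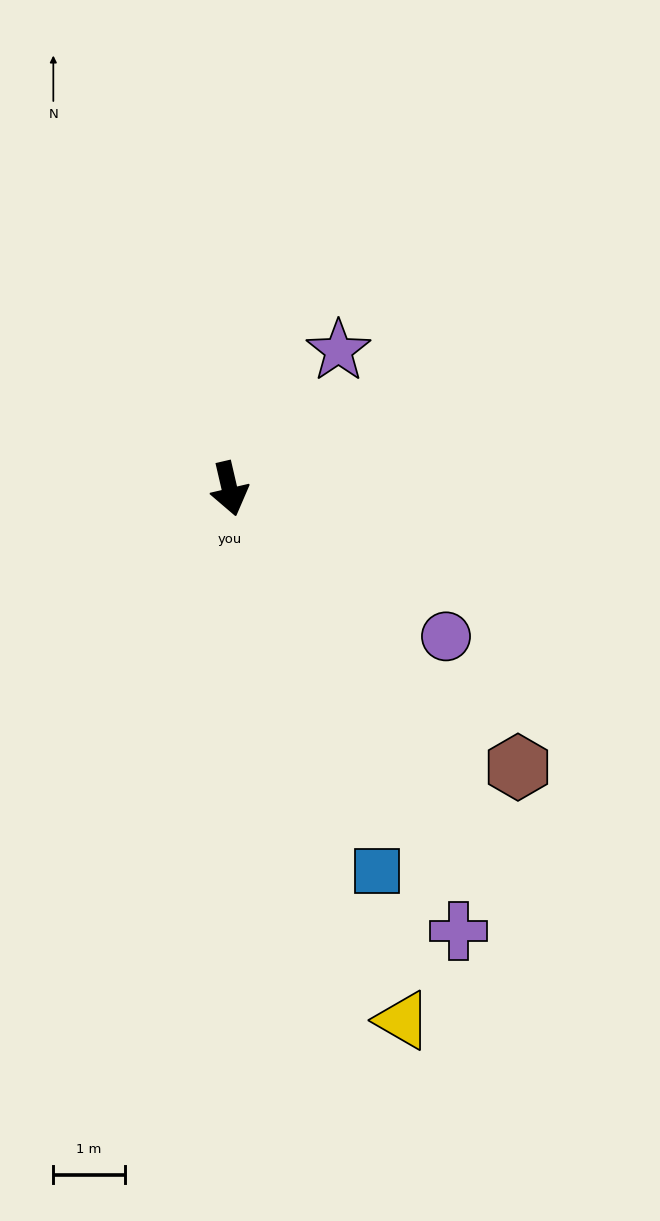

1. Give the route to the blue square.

turn left 8°, forward 5.7 m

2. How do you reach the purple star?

turn left 129°, forward 2.5 m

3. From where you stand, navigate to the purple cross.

turn left 14°, forward 7.0 m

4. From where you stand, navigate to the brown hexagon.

turn left 33°, forward 5.6 m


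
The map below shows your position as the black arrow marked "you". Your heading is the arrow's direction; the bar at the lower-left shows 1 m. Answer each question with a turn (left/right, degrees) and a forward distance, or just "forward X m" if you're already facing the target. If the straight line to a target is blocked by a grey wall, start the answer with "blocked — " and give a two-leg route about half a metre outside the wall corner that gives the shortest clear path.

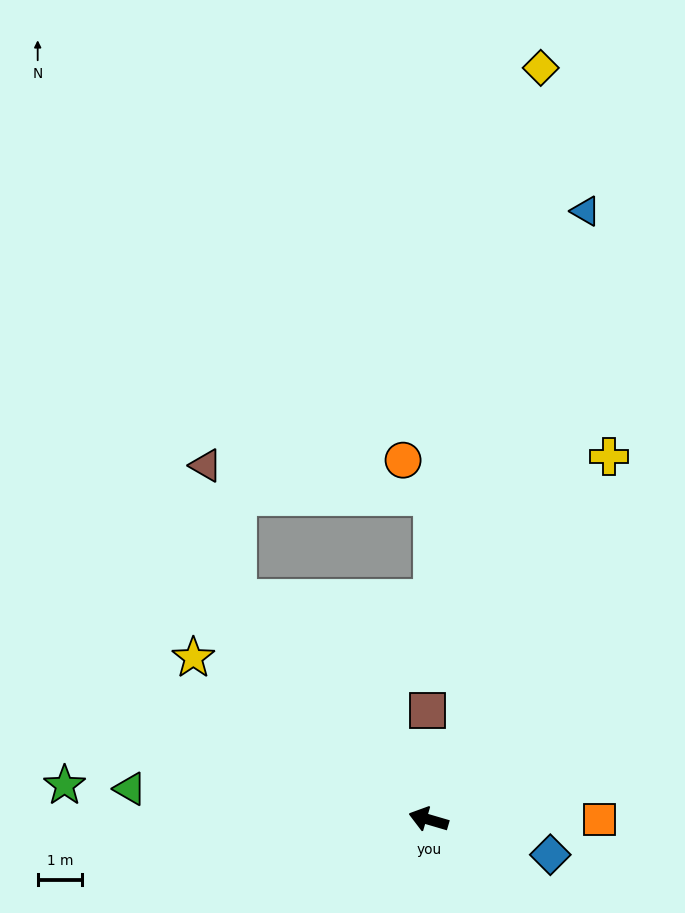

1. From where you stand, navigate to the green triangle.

turn left 10°, forward 6.7 m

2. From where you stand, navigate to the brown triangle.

blocked — turn right 33°, forward 6.5 m, then turn right 27°, forward 3.1 m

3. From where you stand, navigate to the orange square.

turn right 164°, forward 3.8 m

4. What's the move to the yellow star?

turn right 18°, forward 6.4 m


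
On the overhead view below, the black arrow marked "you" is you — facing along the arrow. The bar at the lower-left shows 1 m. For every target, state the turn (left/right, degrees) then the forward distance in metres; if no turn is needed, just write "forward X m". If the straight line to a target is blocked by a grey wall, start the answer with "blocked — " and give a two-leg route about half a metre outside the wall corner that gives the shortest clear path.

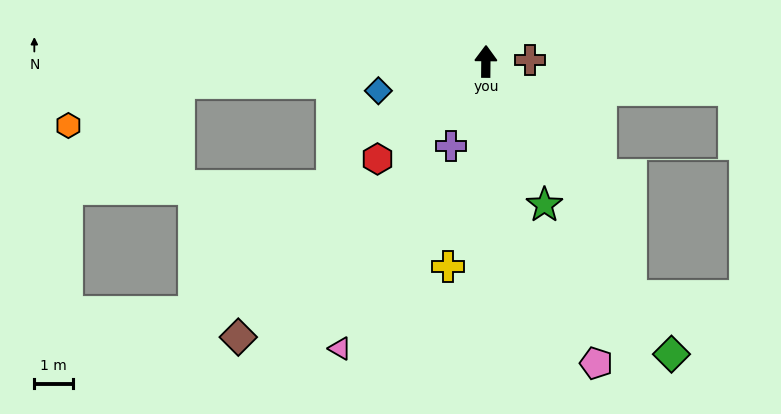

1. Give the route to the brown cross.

turn right 88°, forward 1.1 m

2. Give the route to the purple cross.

turn left 158°, forward 2.4 m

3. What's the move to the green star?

turn right 157°, forward 4.0 m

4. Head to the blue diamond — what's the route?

turn left 106°, forward 2.9 m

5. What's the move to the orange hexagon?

blocked — turn left 95°, forward 8.0 m, then turn left 17°, forward 3.0 m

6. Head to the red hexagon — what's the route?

turn left 132°, forward 3.8 m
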